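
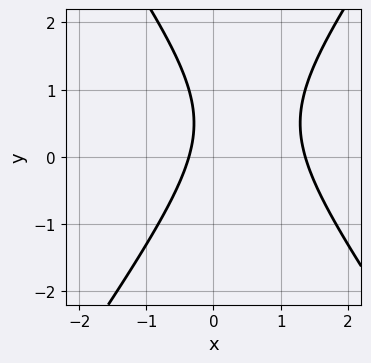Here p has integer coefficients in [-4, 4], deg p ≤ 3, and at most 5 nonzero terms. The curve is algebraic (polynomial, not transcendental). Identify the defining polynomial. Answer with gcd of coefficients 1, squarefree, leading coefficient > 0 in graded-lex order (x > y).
First, degree: no degree-1 curve has this shape, so deg p = 2.
Then, observable constraints: the curve avoids every integer y-axis point in the box.
Finally, together with the visible shape, these determine p as stated.

2*x^2 - y^2 - 2*x + y - 1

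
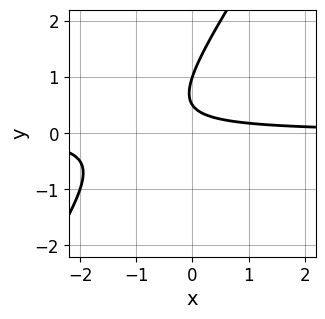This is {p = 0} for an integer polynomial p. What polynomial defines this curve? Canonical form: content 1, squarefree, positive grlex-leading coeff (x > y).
The degree is 2 — the shape is more complex than any degree-1 curve.
From the visible intercepts: it crosses the y-axis at the gridline y = 1; it misses every integer gridline on the x-axis.
Putting this together gives p.

3*x*y - 2*y^2 + 3*y - 1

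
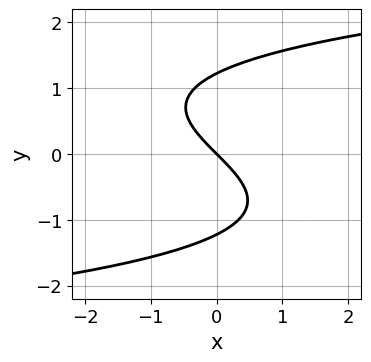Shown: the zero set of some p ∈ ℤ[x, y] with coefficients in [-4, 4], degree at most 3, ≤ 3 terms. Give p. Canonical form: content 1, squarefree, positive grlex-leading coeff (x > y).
(a) deg p = 3.
(b) Observable constraints: it meets the y-axis at y = 0 (among the integer gridlines); it meets the x-axis at x = 0 (among the integer gridlines).
(c) Together with the visible shape, these determine p as stated.

2*y^3 - 3*x - 3*y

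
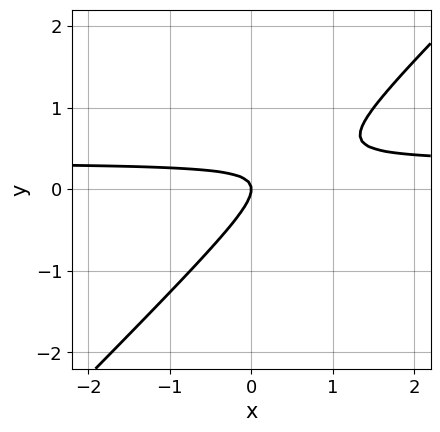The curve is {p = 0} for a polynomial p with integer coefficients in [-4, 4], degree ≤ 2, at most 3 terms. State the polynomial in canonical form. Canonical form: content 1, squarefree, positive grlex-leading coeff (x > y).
3*x*y - 3*y^2 - x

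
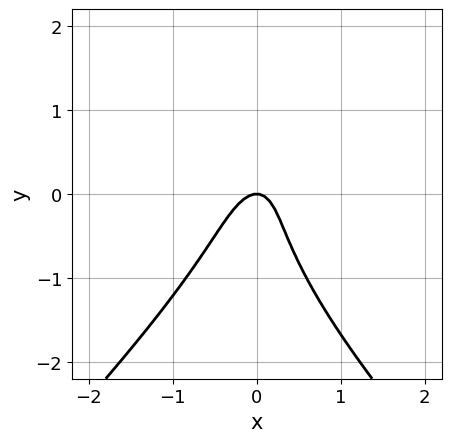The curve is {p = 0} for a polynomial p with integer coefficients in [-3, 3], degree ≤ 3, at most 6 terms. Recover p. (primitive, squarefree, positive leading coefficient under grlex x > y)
(a) Degree: a generic line meets the curve in up to 3 points, so deg p = 3.
(b) Reading off the gridlines: it crosses the x-axis at the gridline x = 0; it crosses the y-axis at the gridline y = 0.
(c) Putting this together gives p.

x^2*y - y^3 - 3*x^2 + x*y - y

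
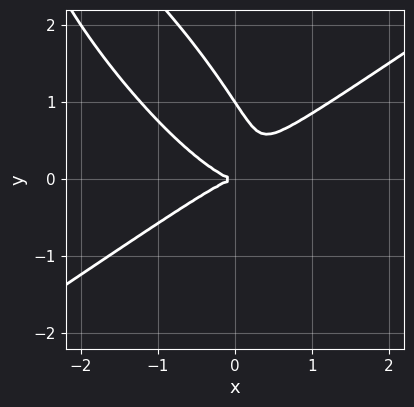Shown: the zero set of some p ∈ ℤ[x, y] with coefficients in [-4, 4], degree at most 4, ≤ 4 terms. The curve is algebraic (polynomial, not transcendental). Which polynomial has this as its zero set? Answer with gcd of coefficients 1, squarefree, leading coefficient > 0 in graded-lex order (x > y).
2*x^3 - 3*x*y^2 - 2*y^3 + 2*y^2

1. deg p = 3. A generic line meets the curve in up to 3 points.
2. Reading off the gridlines: the y-axis gridline crossings are at y ∈ {0, 1}; it meets the x-axis at x = 0 (among the integer gridlines).
3. Matching integer coefficients to the picture gives p.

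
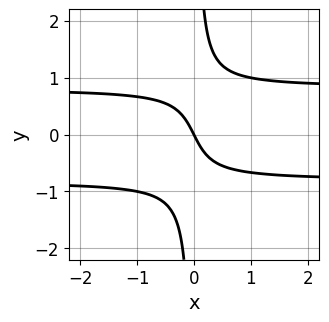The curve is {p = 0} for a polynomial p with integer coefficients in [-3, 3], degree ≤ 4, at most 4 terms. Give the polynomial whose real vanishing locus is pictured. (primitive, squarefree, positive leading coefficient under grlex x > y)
1. Degree: the shape is more complex than any degree-2 curve, so deg p = 3.
2. Reading off the gridlines: one x-axis crossing is at x = 0; it crosses the y-axis at the gridline y = 0.
3. Together with the visible shape, these determine p as stated.

3*x*y^2 - 2*x - y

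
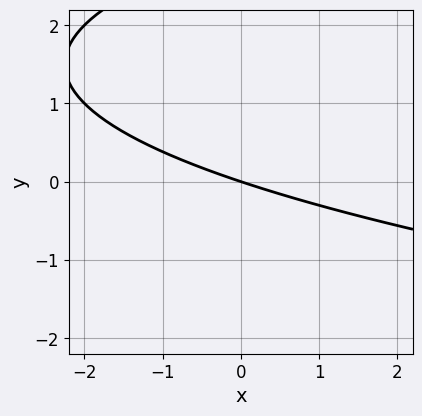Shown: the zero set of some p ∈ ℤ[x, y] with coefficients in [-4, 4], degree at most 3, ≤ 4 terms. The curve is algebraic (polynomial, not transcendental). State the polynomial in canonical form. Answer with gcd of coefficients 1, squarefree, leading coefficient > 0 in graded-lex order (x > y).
The degree is 2 — the shape is more complex than any degree-1 curve.
From the axis intercepts and sections: it crosses the y-axis at the gridline y = 0; it meets the x-axis at x = 0 (among the integer gridlines).
Fitting integer coefficients to these (and the overall shape) gives p.

y^2 - x - 3*y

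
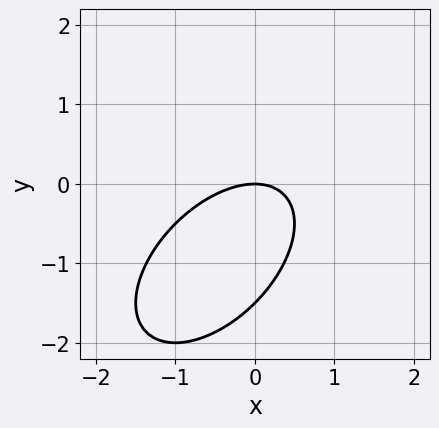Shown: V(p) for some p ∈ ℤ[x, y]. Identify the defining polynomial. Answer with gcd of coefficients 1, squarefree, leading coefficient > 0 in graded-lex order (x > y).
2*x^2 - 2*x*y + 2*y^2 + 3*y

1. Degree: a generic line meets the curve in up to 2 points, so deg p = 2.
2. Against the integer gridlines: it crosses the y-axis at the gridline y = 0; it crosses the x-axis at the gridline x = 0.
3. Putting this together gives p.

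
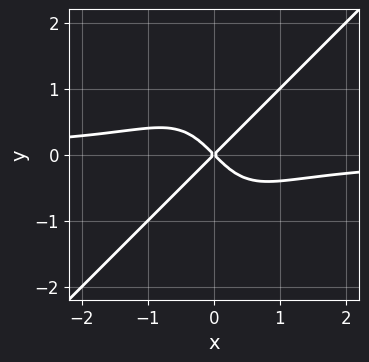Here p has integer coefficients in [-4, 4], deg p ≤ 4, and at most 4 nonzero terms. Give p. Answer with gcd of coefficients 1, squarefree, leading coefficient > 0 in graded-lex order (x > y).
3*x^3*y - 3*x^2*y^2 + 2*x^2 - 2*y^2

1. Degree: no degree-3 curve has this shape, so deg p = 4.
2. Checking where it meets the axes: it crosses the x-axis at the gridline x = 0; one y-axis crossing is at y = 0.
3. These observations pin down the coefficients.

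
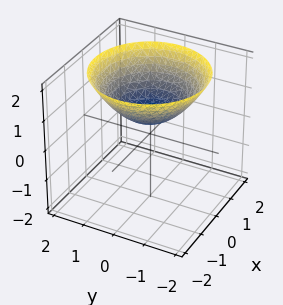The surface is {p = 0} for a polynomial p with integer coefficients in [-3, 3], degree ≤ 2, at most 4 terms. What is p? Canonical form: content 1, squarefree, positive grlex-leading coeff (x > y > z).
1. deg p = 2. The shape is more complex than any degree-1 surface.
2. By symmetry, the surface is invariant under rotation about z: p = q(x² + y², z).
3. Observable constraints: a circular section at z = 1 has radius exactly 1; no y-intercept at any integer in the box; it misses every integer gridline on the x-axis.
4. Matching integer coefficients to the picture gives p.

x^2 + y^2 - 2*z + 1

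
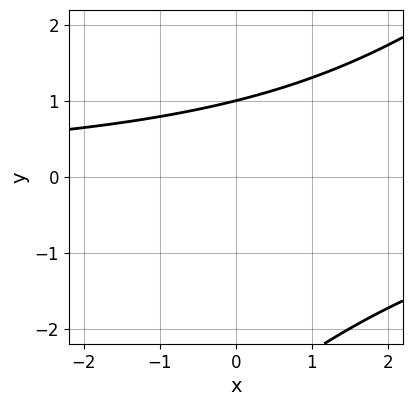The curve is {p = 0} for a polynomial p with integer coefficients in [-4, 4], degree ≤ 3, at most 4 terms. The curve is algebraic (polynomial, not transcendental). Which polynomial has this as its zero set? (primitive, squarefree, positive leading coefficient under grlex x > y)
First, deg p = 2. No degree-1 curve has this shape.
Next, observable constraints: one y-axis crossing is at y = 1; it misses every integer gridline on the x-axis.
Finally, solving for integer coefficients yields p as stated.

x*y - y^2 - 2*y + 3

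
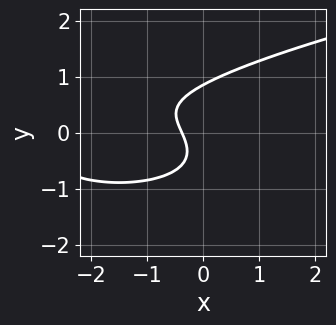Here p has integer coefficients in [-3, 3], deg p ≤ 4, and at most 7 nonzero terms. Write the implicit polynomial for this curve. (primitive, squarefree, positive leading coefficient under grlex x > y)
3*y^3 - x^2 - 3*x - y - 1

(a) deg p = 3.
(b) Solving for integer coefficients yields p as stated.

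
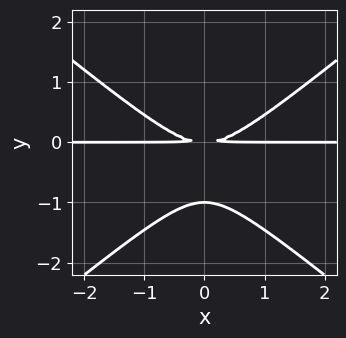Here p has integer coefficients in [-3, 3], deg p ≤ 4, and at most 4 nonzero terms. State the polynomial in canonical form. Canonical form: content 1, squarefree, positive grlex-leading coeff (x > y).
deg p = 3.
Symmetries: the x ↦ −x reflection is a symmetry, so x appears only in even powers.
From the visible intercepts: one y-axis crossing is at y = -1; every point of the x-axis in the box is on the curve.
Assembling these constraints gives the stated polynomial.

2*x^2*y - 3*y^3 - 3*y^2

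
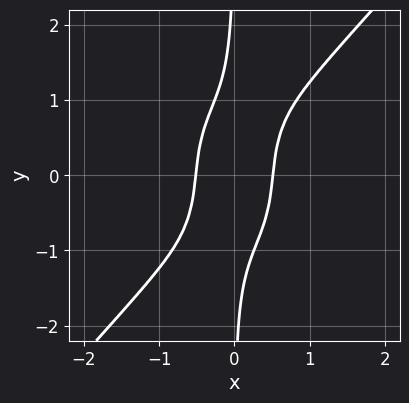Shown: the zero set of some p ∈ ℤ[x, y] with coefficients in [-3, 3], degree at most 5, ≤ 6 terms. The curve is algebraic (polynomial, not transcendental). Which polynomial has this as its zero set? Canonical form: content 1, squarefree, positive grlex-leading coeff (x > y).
(a) Degree: a generic line meets the curve in up to 4 points, so deg p = 4.
(b) Reading off the gridlines: it misses every integer gridline on the y-axis.
(c) Matching integer coefficients to the picture gives p.

3*x^4 - 2*x*y^3 + 3*x^2 - x*y - 1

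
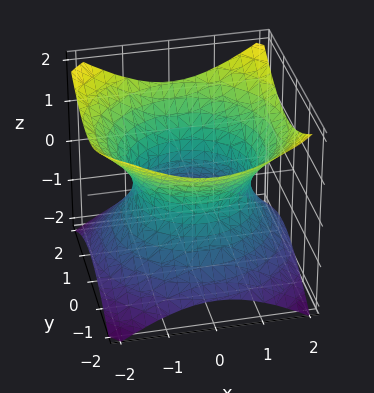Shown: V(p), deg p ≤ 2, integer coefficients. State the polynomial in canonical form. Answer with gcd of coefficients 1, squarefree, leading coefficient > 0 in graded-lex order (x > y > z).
2*x^2 + 2*y^2 - 3*z^2 - 3

1. The degree is 2 — one connected sheet with a waist; a quadric.
2. Symmetries: every cross-section ⟂ z is a circle, so x, y appear only via x² + y²; the z ↦ −z reflection is a symmetry, so z appears only in even powers.
3. Checking where it meets the axes: a circular section at z = 0 has radius between 1 and 2; the surface avoids every integer z-axis point in the box.
4. Matching integer coefficients to the picture gives p.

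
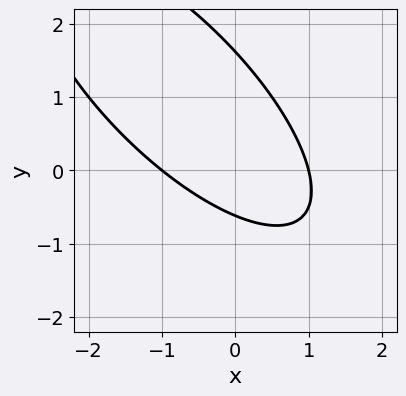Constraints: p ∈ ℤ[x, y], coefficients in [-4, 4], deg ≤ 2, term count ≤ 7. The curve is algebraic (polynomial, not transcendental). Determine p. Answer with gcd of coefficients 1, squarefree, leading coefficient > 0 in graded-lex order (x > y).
2*x^2 + 3*x*y + 2*y^2 - 2*y - 2

First, the degree is 2 — no degree-1 curve has this shape.
Then, from the axis intercepts and sections: the x-axis gridline crossings are at x ∈ {-1, 1}.
Finally, putting this together gives p.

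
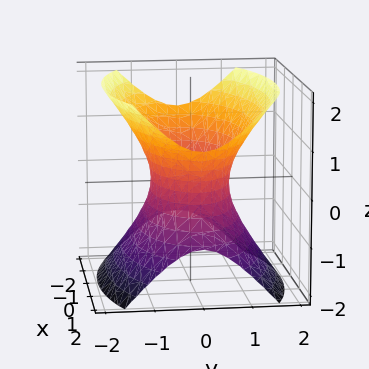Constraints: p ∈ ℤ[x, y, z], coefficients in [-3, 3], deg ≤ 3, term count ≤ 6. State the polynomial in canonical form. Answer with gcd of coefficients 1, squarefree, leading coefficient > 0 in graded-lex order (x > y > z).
x^2 + 3*y^2 - 2*z^2 - 2

First, the degree is 2 — one connected sheet with a waist; a quadric.
Next, symmetries: mirror symmetry y ↦ −y ⇒ only even powers of y; mirror symmetry z ↦ −z ⇒ only even powers of z; the x ↦ −x reflection is a symmetry, so x appears only in even powers.
Next, from the axis intercepts and sections: it misses every integer gridline on the z-axis.
Finally, putting this together gives p.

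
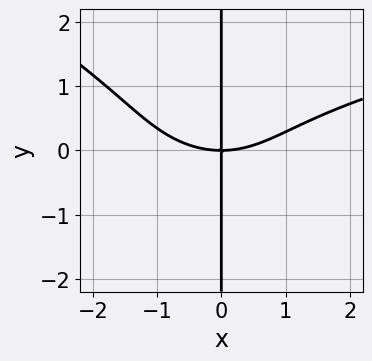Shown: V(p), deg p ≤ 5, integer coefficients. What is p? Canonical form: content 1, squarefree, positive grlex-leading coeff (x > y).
x^2*y^2 + 2*x*y^3 - x^3 + 3*x*y

(a) The degree is 4 — no degree-3 curve has this shape.
(b) Observable constraints: the visible y-axis segment lies entirely on the curve; it crosses the x-axis at the gridline x = 0.
(c) Fitting integer coefficients to these (and the overall shape) gives p.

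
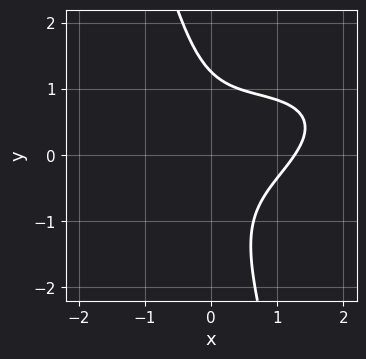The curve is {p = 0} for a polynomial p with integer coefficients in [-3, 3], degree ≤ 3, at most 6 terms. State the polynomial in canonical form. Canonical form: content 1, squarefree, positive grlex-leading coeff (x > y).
First, deg p = 3. The shape is more complex than any degree-2 curve.
Finally, matching integer coefficients to the picture gives p.

x^3 - 2*x^2*y + 3*x*y^2 + y^3 - 2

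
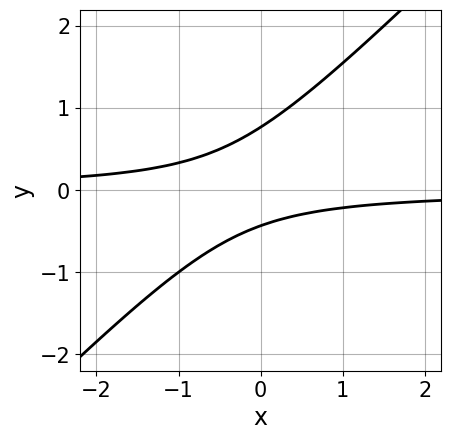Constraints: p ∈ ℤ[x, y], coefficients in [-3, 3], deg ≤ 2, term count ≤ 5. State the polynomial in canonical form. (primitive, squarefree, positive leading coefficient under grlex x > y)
3*x*y - 3*y^2 + y + 1

1. Degree: the shape is more complex than any degree-1 curve, so deg p = 2.
2. Observable constraints: it misses every integer gridline on the x-axis.
3. Matching integer coefficients to the picture gives p.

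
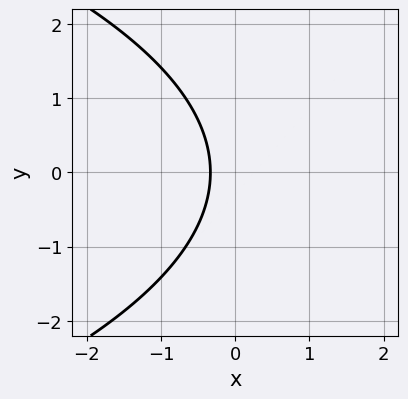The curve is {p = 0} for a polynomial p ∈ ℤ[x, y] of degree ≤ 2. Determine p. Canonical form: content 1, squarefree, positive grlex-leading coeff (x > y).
y^2 + 3*x + 1

First, deg p = 2. The shape is more complex than any degree-1 curve.
Next, symmetries: mirror symmetry y ↦ −y ⇒ only even powers of y.
Then, reading off the gridlines: the curve avoids every integer y-axis point in the box.
Finally, putting this together gives p.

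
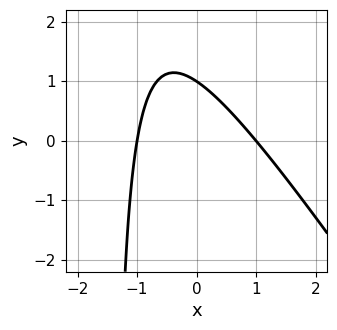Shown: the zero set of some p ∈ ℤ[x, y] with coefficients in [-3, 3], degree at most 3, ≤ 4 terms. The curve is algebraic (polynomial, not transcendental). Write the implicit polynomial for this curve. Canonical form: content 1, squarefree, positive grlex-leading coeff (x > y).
3*x^2 + 2*x*y + 3*y - 3

The degree is 2 — the shape is more complex than any degree-1 curve.
Observable constraints: the x-axis gridline crossings are at x ∈ {-1, 1}; it meets the y-axis at y = 1 (among the integer gridlines).
Matching integer coefficients to the picture gives p.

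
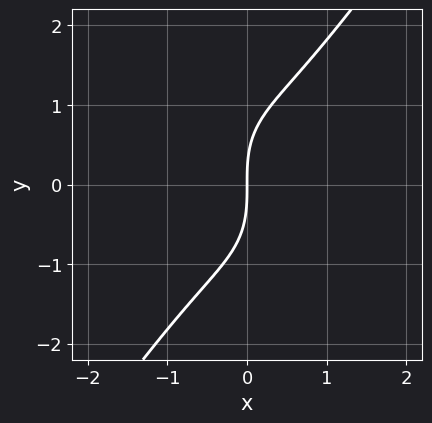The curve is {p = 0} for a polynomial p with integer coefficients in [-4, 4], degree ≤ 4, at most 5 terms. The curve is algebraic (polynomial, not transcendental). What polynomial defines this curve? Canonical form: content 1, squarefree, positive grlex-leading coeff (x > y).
3*x^3 - y^3 + 3*x

The degree is 3 — a generic line meets the curve in up to 3 points.
Reading off the gridlines: it meets the y-axis at y = 0 (among the integer gridlines); it meets the x-axis at x = 0 (among the integer gridlines).
Solving for integer coefficients yields p as stated.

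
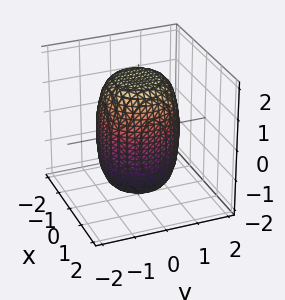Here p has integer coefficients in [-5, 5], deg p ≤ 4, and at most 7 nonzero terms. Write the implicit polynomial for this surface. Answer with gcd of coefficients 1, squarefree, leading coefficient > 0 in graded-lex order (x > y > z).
The degree is 4 — the shape is more complex than any degree-3 surface.
Symmetries: every cross-section ⟂ z is a circle, so x, y appear only via x² + y².
From the axis intercepts and sections: a circular section at z = -1 has radius between 1 and 2.
Solving for integer coefficients yields p as stated.

2*x^4 + 4*x^2*y^2 + 2*y^4 - x^2 - y^2 + z^2 - 3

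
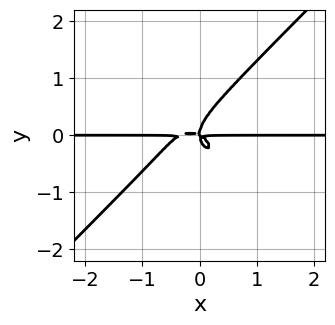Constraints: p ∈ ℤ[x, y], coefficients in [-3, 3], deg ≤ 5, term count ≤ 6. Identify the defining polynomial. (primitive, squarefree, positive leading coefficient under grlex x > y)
Degree: no degree-3 curve has this shape, so deg p = 4.
Observable constraints: the visible x-axis segment lies entirely on the curve.
These observations pin down the coefficients.

3*x^3*y - 3*y^4 + x^2*y + 2*x*y^2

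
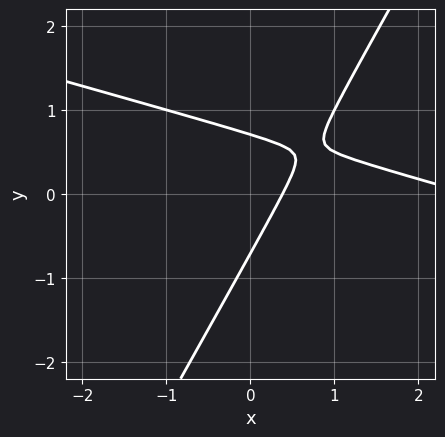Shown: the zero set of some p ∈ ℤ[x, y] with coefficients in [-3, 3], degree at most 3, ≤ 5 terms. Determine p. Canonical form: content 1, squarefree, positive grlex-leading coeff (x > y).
x^2 + 3*x*y - 2*y^2 - 3*x + 1

1. The degree is 2 — a generic line meets the curve in up to 2 points.
2. The integer polynomial consistent with all of this is the stated p.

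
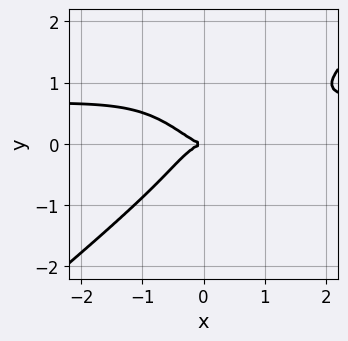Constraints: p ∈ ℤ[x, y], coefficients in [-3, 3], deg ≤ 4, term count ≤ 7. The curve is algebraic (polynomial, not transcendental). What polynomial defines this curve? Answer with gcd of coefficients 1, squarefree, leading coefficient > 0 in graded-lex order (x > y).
(a) deg p = 4. No degree-3 curve has this shape.
(b) From the visible intercepts: it crosses the x-axis at the gridline x = 0; it crosses the y-axis at the gridline y = 0.
(c) Solving for integer coefficients yields p as stated.

3*x^3*y - 2*x*y^3 - 3*y^4 - 2*x^3 - 2*y^2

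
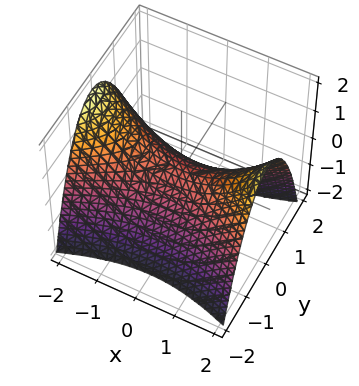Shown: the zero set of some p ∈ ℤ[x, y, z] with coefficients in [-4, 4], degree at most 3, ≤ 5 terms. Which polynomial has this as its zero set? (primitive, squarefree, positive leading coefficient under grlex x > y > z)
x^2 - 3*y^2 - 3*z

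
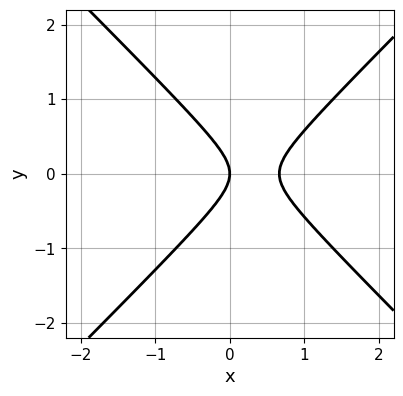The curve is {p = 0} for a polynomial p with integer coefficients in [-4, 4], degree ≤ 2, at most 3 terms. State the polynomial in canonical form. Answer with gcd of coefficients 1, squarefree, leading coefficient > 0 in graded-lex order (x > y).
1. deg p = 2. The shape is more complex than any degree-1 curve.
2. Symmetries: the y ↦ −y reflection is a symmetry, so y appears only in even powers.
3. Observable constraints: it meets the x-axis at x = 0 (among the integer gridlines); it crosses the y-axis at the gridline y = 0.
4. Matching integer coefficients to the picture gives p.

3*x^2 - 3*y^2 - 2*x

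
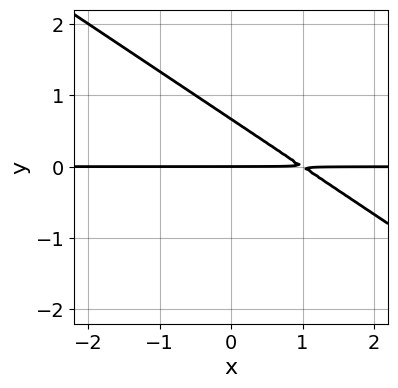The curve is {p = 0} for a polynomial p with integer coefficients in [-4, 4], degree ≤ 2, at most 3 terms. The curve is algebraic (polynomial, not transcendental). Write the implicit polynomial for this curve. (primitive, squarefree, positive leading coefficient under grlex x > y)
Degree: the shape is more complex than any degree-1 curve, so deg p = 2.
Against the integer gridlines: the visible x-axis segment lies entirely on the curve; one y-axis crossing is at y = 0.
Together with the visible shape, these determine p as stated.

2*x*y + 3*y^2 - 2*y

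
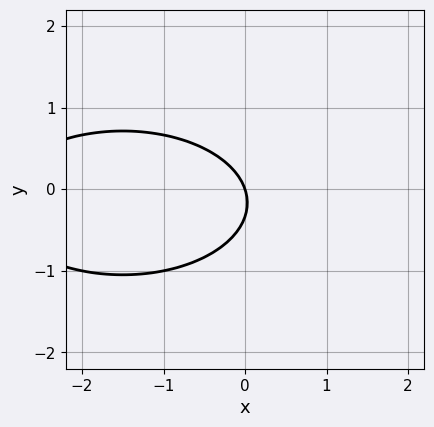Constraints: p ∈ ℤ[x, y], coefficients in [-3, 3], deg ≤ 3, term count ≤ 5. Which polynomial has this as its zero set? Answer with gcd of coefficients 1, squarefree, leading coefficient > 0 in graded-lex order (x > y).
x^2 + 3*y^2 + 3*x + y

1. The degree is 2 — the shape is more complex than any degree-1 curve.
2. From the visible intercepts: it crosses the x-axis at the gridline x = 0; one y-axis crossing is at y = 0.
3. Assembling these constraints gives the stated polynomial.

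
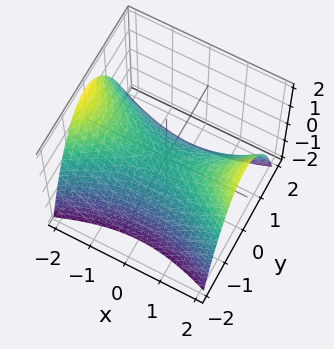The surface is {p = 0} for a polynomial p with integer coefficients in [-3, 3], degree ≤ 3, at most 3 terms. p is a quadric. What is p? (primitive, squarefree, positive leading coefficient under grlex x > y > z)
x^2 - 3*y^2 - 3*z

(a) The degree is 2 — a hyperbolic paraboloid; a quadric.
(b) Symmetries: mirror symmetry x ↦ −x ⇒ only even powers of x; it's symmetric under y → −y, forcing even powers of y.
(c) Checking where it meets the axes: one z-axis crossing is at z = 0; one x-axis crossing is at x = 0.
(d) The integer polynomial consistent with all of this is the stated p.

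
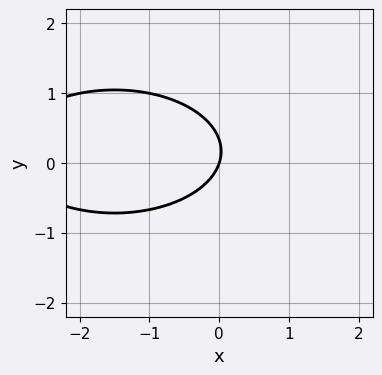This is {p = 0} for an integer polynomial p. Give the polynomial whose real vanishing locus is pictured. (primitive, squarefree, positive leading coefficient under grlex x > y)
x^2 + 3*y^2 + 3*x - y

1. deg p = 2.
2. From the visible intercepts: it meets the y-axis at y = 0 (among the integer gridlines); it crosses the x-axis at the gridline x = 0.
3. Together with the visible shape, these determine p as stated.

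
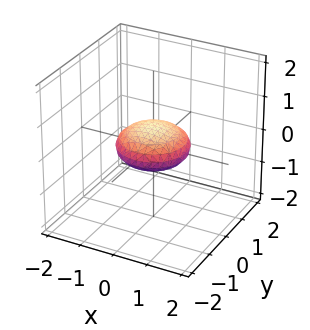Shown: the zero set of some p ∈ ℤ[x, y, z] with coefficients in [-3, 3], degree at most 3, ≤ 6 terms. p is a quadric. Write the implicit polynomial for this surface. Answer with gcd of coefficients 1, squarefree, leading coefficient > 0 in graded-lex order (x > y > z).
(a) The degree is 2 — a closed, bounded, convex surface; a quadric.
(b) Symmetries: rotational symmetry about the z-axis ⇒ p depends on x, y only through x² + y²; the z ↦ −z reflection is a symmetry, so z appears only in even powers.
(c) Against the integer gridlines: among the integer gridlines, it crosses the y-axis at y ∈ {-1, 1}; a circular section at z = 0 has radius exactly 1.
(d) Assembling these constraints gives the stated polynomial.

x^2 + y^2 + 3*z^2 - 1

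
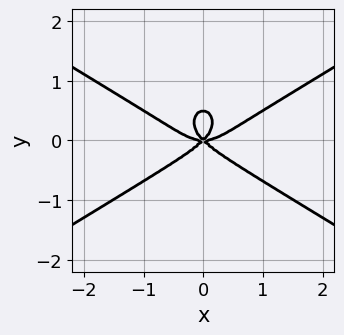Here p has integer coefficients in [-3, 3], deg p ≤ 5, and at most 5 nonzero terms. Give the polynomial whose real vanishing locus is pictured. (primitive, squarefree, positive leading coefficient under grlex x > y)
x^4 - 2*x^2*y^2 - 2*y^4 - x^2*y + y^3

1. deg p = 4. A generic line meets the curve in up to 4 points.
2. Symmetries: the x ↦ −x reflection is a symmetry, so x appears only in even powers.
3. Observable constraints: it crosses the y-axis at the gridline y = 0; one x-axis crossing is at x = 0.
4. Matching integer coefficients to the picture gives p.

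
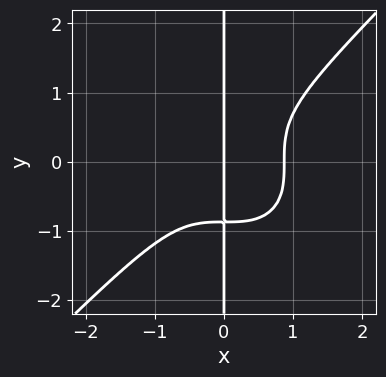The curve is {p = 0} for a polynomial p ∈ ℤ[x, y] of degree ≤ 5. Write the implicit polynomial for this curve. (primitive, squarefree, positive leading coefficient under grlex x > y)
3*x^4 - 3*x*y^3 - 2*x

First, the degree is 4 — the shape is more complex than any degree-3 curve.
Next, against the integer gridlines: it crosses the x-axis at the gridline x = 0; every point of the y-axis in the box is on the curve.
Finally, putting this together gives p.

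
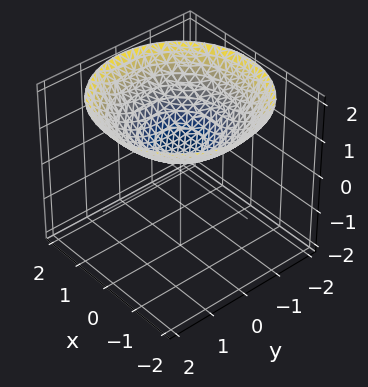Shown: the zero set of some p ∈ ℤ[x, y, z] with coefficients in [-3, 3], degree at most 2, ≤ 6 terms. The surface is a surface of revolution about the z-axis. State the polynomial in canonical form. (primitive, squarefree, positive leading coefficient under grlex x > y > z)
x^2 + y^2 - 3*z + 2

First, the degree is 2 — a generic line meets the surface in up to 2 points.
Next, symmetries: rotational symmetry about the z-axis ⇒ p depends on x, y only through x² + y².
Next, from the axis intercepts and sections: no x-intercept at any integer in the box; the surface avoids every integer y-axis point in the box; a circular section at z = 1 has radius exactly 1.
Finally, matching integer coefficients to the picture gives p.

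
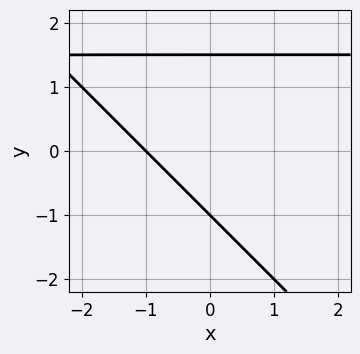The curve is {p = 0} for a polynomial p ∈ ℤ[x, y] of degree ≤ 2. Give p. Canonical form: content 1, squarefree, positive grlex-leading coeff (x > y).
(a) deg p = 2.
(b) Observable constraints: one y-axis crossing is at y = -1; one x-axis crossing is at x = -1.
(c) Solving for integer coefficients yields p as stated.

2*x*y + 2*y^2 - 3*x - y - 3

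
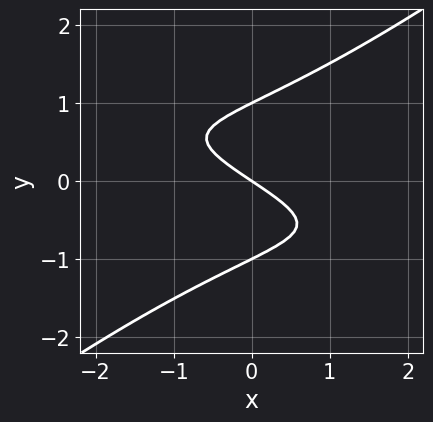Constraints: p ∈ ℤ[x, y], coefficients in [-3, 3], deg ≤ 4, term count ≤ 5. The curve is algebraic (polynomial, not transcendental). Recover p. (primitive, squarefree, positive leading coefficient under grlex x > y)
x^2*y + x*y^2 - 3*y^3 + 2*x + 3*y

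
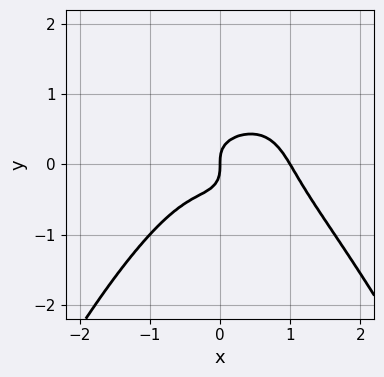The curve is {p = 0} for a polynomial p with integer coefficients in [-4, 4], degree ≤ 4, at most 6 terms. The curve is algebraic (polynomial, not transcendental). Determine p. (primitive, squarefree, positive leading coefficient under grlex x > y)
3*x^4 - 2*x^3 + 3*x^2*y + 3*y^3 - x

(a) Degree: no degree-3 curve has this shape, so deg p = 4.
(b) Reading off the gridlines: among the integer gridlines, it crosses the x-axis at x ∈ {0, 1}; it crosses the y-axis at the gridline y = 0.
(c) Putting this together gives p.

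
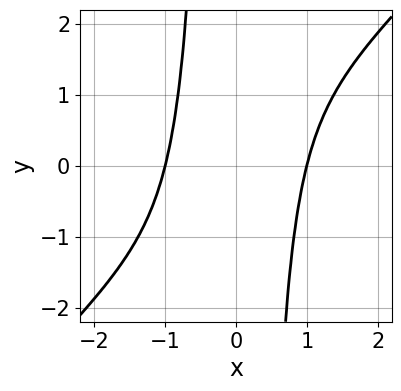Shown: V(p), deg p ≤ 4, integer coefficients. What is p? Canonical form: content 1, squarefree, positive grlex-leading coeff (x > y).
x^4 - x^3*y - 1

First, the degree is 4 — no degree-3 curve has this shape.
Then, from the axis intercepts and sections: the curve avoids every integer y-axis point in the box; among the integer gridlines, it crosses the x-axis at x ∈ {-1, 1}.
Finally, matching integer coefficients to the picture gives p.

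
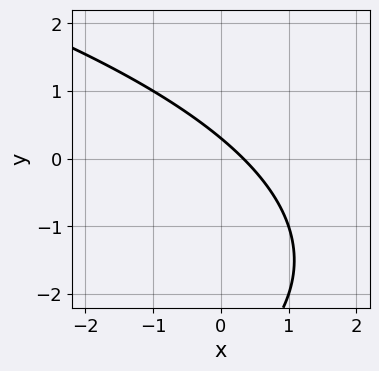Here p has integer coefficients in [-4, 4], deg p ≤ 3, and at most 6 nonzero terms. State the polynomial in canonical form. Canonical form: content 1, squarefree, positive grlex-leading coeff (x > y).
y^2 + 3*x + 3*y - 1

First, the degree is 2 — a generic line meets the curve in up to 2 points.
Finally, solving for integer coefficients yields p as stated.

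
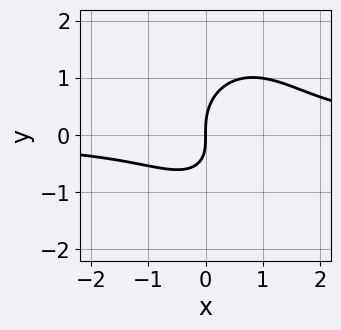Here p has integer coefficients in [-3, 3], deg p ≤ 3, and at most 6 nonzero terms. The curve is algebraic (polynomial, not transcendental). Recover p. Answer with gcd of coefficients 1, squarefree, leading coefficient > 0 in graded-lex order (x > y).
First, the degree is 3 — no degree-2 curve has this shape.
Then, checking where it meets the axes: one x-axis crossing is at x = 0; one y-axis crossing is at y = 0.
Finally, solving for integer coefficients yields p as stated.

3*x^2*y + 2*y^3 - 2*x*y - 3*x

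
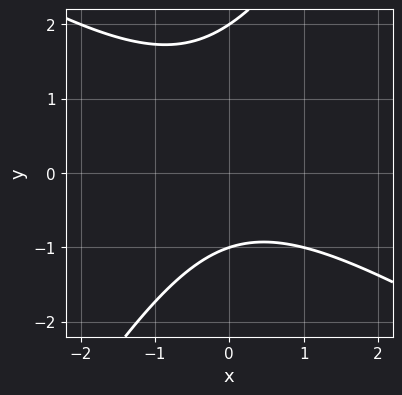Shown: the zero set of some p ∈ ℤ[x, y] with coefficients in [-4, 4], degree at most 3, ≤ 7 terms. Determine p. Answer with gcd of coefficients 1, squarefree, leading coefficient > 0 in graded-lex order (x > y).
Degree: no degree-1 curve has this shape, so deg p = 2.
From the axis intercepts and sections: the curve avoids every integer x-axis point in the box; among the integer gridlines, it crosses the y-axis at y ∈ {-1, 2}.
Fitting integer coefficients to these (and the overall shape) gives p.

x^2 + x*y - y^2 + y + 2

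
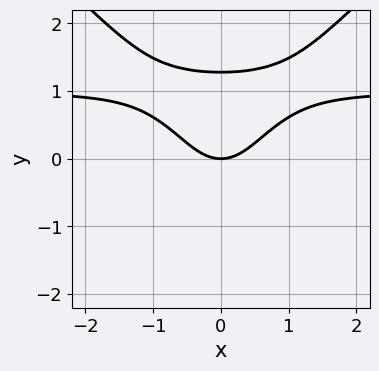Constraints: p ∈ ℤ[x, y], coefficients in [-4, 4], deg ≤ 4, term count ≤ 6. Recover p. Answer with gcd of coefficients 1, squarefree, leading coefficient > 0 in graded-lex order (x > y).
3*x^2*y^2 - 3*y^4 + 2*y^3 - 3*x^2 + 3*y

(a) deg p = 4.
(b) Symmetries: the x ↦ −x reflection is a symmetry, so x appears only in even powers.
(c) Observable constraints: it crosses the x-axis at the gridline x = 0; one y-axis crossing is at y = 0.
(d) Fitting integer coefficients to these (and the overall shape) gives p.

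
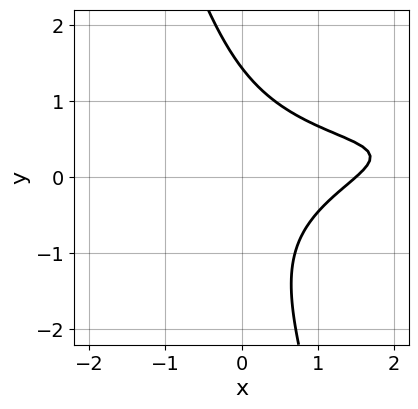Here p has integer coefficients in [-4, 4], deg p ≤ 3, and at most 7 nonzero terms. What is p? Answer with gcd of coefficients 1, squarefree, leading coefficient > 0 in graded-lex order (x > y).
x^2*y - 3*x*y^2 - y^3 - 2*x + 3

deg p = 3. A generic line meets the curve in up to 3 points.
Putting this together gives p.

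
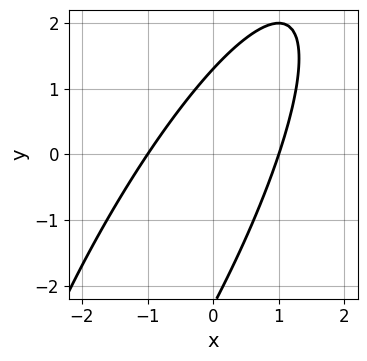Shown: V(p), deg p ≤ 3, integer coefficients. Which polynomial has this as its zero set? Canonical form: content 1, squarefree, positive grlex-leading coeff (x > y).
3*x^2 - 3*x*y + y^2 + y - 3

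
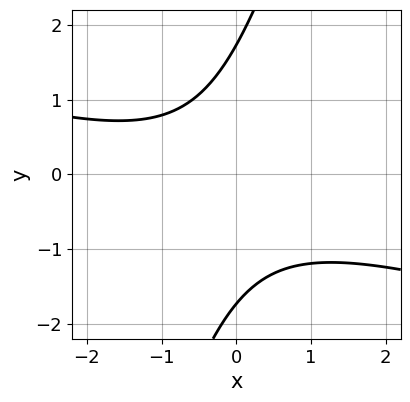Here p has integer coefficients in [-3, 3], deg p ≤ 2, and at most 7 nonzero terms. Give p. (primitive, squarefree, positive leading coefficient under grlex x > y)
(a) deg p = 2. A generic line meets the curve in up to 2 points.
(b) Observable constraints: no x-intercept at any integer in the box.
(c) Assembling these constraints gives the stated polynomial.

x^2 + 3*x*y - y^2 + x + 3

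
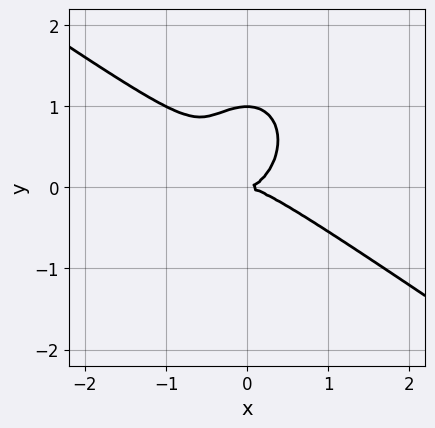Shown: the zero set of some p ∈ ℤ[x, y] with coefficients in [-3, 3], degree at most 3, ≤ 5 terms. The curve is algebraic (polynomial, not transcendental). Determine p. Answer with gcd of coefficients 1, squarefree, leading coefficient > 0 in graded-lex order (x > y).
x^3 + x^2*y + y^3 - y^2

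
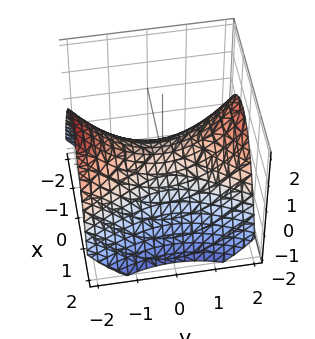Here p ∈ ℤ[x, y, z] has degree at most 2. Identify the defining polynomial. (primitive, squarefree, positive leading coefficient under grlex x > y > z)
2*x^2 - y^2 + 3*z

First, the degree is 2 — a saddle surface; a quadric.
Then, symmetries: it's symmetric under y → −y, forcing even powers of y; mirror symmetry x ↦ −x ⇒ only even powers of x.
Next, reading off the gridlines: it meets the x-axis at x = 0 (among the integer gridlines); it crosses the z-axis at the gridline z = 0; it crosses the y-axis at the gridline y = 0.
Finally, matching integer coefficients to the picture gives p.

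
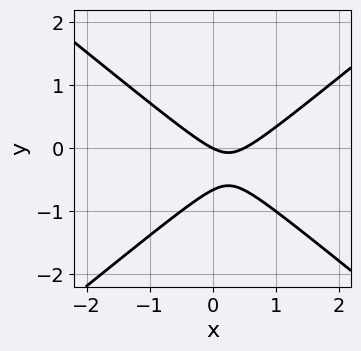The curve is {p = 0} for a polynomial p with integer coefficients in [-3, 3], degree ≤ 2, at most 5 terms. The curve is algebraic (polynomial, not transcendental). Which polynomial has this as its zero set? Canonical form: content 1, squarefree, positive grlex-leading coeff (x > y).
1. deg p = 2. A generic line meets the curve in up to 2 points.
2. From the visible intercepts: one x-axis crossing is at x = 0; one y-axis crossing is at y = 0.
3. Solving for integer coefficients yields p as stated.

2*x^2 - 3*y^2 - x - 2*y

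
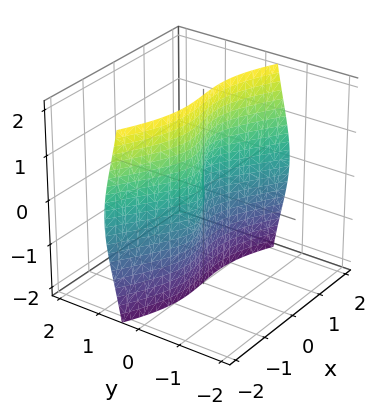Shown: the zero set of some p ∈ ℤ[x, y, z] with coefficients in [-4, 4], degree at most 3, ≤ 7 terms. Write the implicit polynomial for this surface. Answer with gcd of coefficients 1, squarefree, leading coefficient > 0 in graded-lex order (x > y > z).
1. deg p = 3. The shape is more complex than any degree-2 surface.
2. Checking where it meets the axes: the x-axis gridline crossings are at x ∈ {-1, 0, 1}; one y-axis crossing is at y = 0.
3. Matching integer coefficients to the picture gives p. Check: (0, 0, -2) on the z-axis lies on the surface, and p(0, 0, -2) = 0. ✓

x^3 + 2*x^2*y + 2*y*z^2 - x + y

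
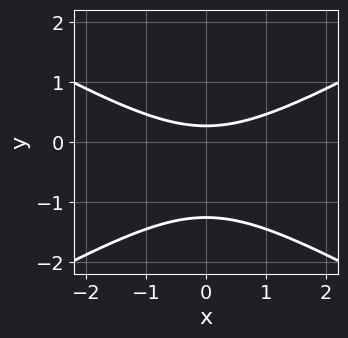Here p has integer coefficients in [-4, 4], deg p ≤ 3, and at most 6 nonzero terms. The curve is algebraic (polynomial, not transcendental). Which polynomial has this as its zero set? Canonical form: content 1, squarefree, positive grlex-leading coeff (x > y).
x^2 - 3*y^2 - 3*y + 1

(a) deg p = 2. A generic line meets the curve in up to 2 points.
(b) Symmetries: it's symmetric under x → −x, forcing even powers of x.
(c) From the visible intercepts: no x-intercept at any integer in the box.
(d) Fitting integer coefficients to these (and the overall shape) gives p.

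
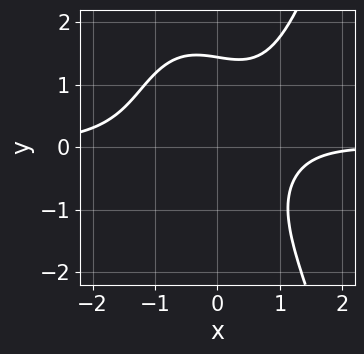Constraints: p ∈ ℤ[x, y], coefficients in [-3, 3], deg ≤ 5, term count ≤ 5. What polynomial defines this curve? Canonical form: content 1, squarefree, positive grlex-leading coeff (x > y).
2*x^3*y - y^3 - x + 3

(a) The degree is 4 — no degree-3 curve has this shape.
(b) From the visible intercepts: the curve avoids every integer x-axis point in the box.
(c) Together with the visible shape, these determine p as stated.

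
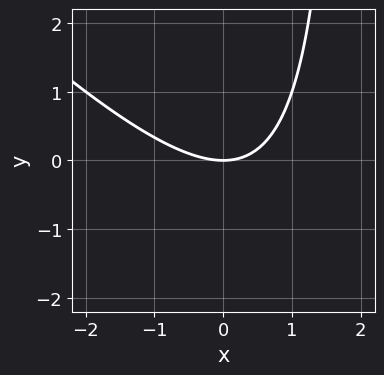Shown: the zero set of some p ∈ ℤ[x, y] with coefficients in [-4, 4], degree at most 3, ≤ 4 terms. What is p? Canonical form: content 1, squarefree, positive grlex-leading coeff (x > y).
x^2 + x*y - 2*y

(a) deg p = 2. The shape is more complex than any degree-1 curve.
(b) From the visible intercepts: it meets the x-axis at x = 0 (among the integer gridlines); it meets the y-axis at y = 0 (among the integer gridlines).
(c) Assembling these constraints gives the stated polynomial.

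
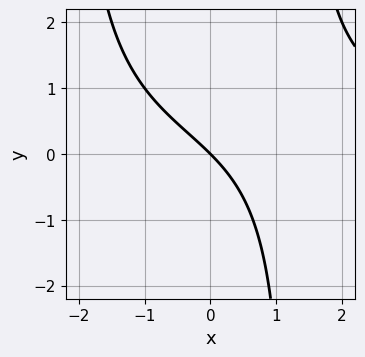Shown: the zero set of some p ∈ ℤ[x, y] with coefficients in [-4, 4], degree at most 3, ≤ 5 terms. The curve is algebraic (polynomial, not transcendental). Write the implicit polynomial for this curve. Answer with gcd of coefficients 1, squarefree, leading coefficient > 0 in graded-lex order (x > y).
x^2*y + x*y - 3*x - 3*y

First, degree: no degree-2 curve has this shape, so deg p = 3.
Then, checking where it meets the axes: one x-axis crossing is at x = 0; it meets the y-axis at y = 0 (among the integer gridlines).
Finally, fitting integer coefficients to these (and the overall shape) gives p.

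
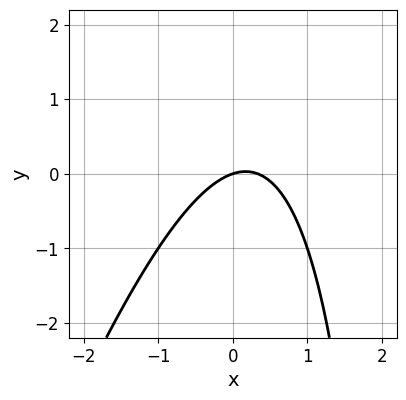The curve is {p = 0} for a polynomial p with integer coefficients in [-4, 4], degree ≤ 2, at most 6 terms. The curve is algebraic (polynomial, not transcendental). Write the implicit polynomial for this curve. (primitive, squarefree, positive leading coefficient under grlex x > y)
3*x^2 - x*y - x + 3*y

(a) The degree is 2 — a generic line meets the curve in up to 2 points.
(b) From the axis intercepts and sections: one x-axis crossing is at x = 0; it meets the y-axis at y = 0 (among the integer gridlines).
(c) Fitting integer coefficients to these (and the overall shape) gives p.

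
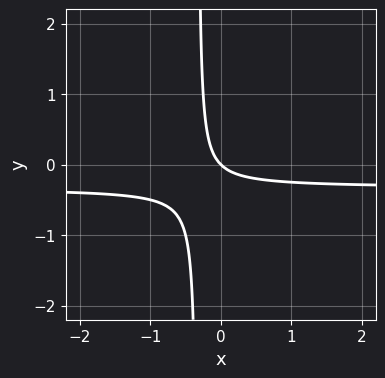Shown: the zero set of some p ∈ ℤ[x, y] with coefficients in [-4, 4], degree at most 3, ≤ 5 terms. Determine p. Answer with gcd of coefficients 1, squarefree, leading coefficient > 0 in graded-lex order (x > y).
First, deg p = 2. No degree-1 curve has this shape.
Next, from the visible intercepts: one x-axis crossing is at x = 0; one y-axis crossing is at y = 0.
Finally, putting this together gives p.

3*x*y + x + y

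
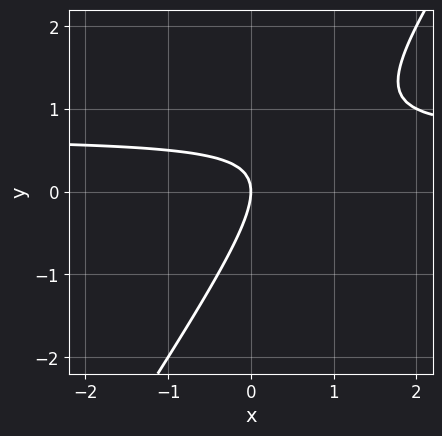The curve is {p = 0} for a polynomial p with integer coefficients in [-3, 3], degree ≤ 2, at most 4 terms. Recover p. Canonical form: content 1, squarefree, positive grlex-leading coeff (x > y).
The degree is 2 — a generic line meets the curve in up to 2 points.
Observable constraints: it meets the x-axis at x = 0 (among the integer gridlines); it crosses the y-axis at the gridline y = 0.
The integer polynomial consistent with all of this is the stated p.

3*x*y - 2*y^2 - 2*x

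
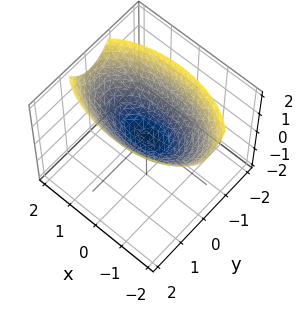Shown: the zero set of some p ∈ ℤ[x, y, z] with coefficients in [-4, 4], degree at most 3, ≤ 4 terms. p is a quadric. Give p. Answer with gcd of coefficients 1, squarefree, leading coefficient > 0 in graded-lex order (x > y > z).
1. deg p = 2. A paraboloid; a quadric.
2. Symmetries: the x ↦ −x reflection is a symmetry, so x appears only in even powers; the y ↦ −y reflection is a symmetry, so y appears only in even powers.
3. Checking where it meets the axes: it crosses the y-axis at the gridline y = 0; it meets the z-axis at z = 0 (among the integer gridlines).
4. Together with the visible shape, these determine p as stated.

x^2 + 3*y^2 - 3*z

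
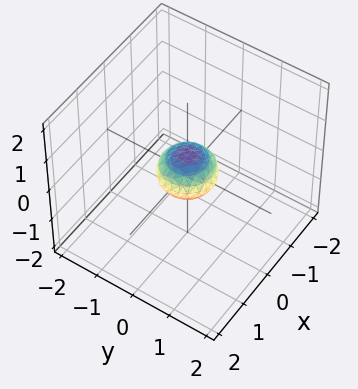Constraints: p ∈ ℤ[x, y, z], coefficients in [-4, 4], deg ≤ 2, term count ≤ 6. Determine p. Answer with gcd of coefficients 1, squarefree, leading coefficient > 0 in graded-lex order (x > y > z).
2*x^2 + 2*y^2 + 3*z^2 - 1

(a) deg p = 2. The shape is more complex than any degree-1 surface.
(b) Symmetries: the z-axis is an axis of rotation, so x and y enter only as x² + y².
(c) Observable constraints: a circular section at z = 0 has radius between 0 and 1.
(d) Together with the visible shape, these determine p as stated.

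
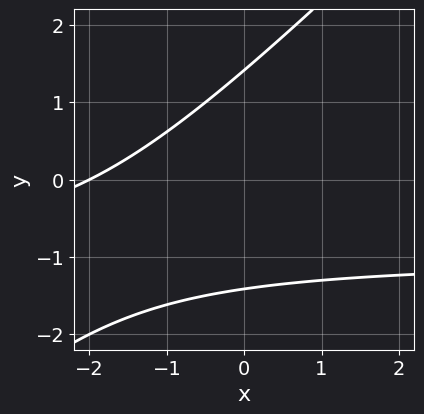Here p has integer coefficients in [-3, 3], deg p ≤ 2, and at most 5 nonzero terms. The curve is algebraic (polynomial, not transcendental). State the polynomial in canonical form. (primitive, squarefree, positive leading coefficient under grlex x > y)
x*y - y^2 + x + 2

(a) deg p = 2. A generic line meets the curve in up to 2 points.
(b) Reading off the gridlines: it meets the x-axis at x = -2 (among the integer gridlines).
(c) Putting this together gives p.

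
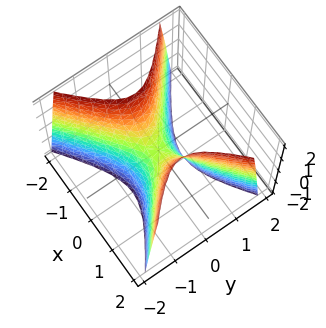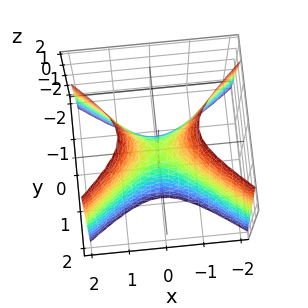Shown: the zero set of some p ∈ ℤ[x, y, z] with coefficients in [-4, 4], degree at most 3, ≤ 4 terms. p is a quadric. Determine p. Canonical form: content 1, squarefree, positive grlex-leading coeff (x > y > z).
2*x^2 - 3*y^2 - z

1. The degree is 2 — a saddle surface; a quadric.
2. Symmetries: the x ↦ −x reflection is a symmetry, so x appears only in even powers; it's symmetric under y → −y, forcing even powers of y.
3. Against the integer gridlines: it meets the z-axis at z = 0 (among the integer gridlines); one y-axis crossing is at y = 0.
4. Assembling these constraints gives the stated polynomial.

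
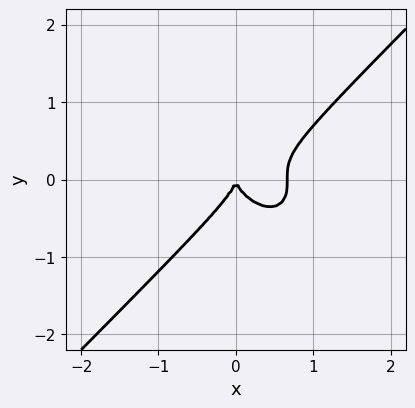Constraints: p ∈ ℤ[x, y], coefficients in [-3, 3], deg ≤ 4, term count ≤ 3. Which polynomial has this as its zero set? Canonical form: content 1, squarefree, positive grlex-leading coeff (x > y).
The degree is 3 — no degree-2 curve has this shape.
Checking where it meets the axes: one y-axis crossing is at y = 0; it crosses the x-axis at the gridline x = 0.
Together with the visible shape, these determine p as stated.

3*x^3 - 3*y^3 - 2*x^2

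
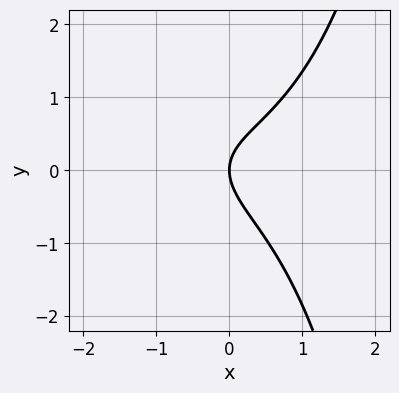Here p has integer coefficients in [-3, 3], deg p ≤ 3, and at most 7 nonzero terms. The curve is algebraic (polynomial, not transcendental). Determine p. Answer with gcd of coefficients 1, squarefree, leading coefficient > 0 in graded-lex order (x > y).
Degree: no degree-2 curve has this shape, so deg p = 3.
Checking where it meets the axes: one x-axis crossing is at x = 0; one y-axis crossing is at y = 0.
Assembling these constraints gives the stated polynomial.

2*x^3 + x*y^2 - x*y - 3*y^2 + 3*x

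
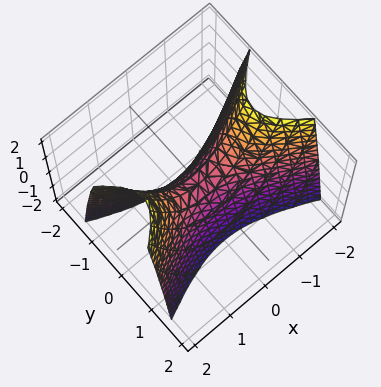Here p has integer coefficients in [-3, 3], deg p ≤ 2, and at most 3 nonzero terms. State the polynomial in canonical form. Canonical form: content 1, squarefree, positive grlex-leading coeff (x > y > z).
First, the degree is 2 — a hyperbolic paraboloid; a quadric.
Next, symmetries: the y ↦ −y reflection is a symmetry, so y appears only in even powers; it's symmetric under x → −x, forcing even powers of x.
Then, observable constraints: it crosses the x-axis at the gridline x = 0; it meets the y-axis at y = 0 (among the integer gridlines).
Finally, these observations pin down the coefficients.

x^2 - 3*y^2 - z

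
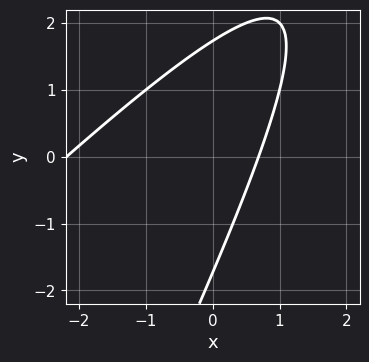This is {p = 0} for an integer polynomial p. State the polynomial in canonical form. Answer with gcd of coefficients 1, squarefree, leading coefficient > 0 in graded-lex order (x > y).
1. deg p = 2. No degree-1 curve has this shape.
2. Solving for integer coefficients yields p as stated.

2*x^2 - 3*x*y + y^2 + 3*x - 3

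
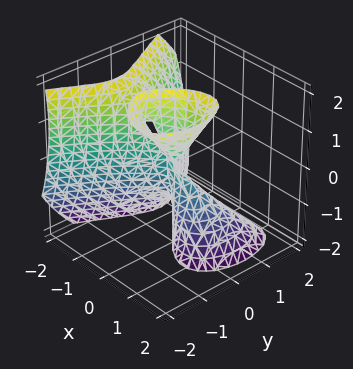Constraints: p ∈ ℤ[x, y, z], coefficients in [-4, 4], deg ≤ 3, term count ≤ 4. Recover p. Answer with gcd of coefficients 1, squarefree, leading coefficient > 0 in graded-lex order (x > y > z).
First, degree: a generic line meets the surface in up to 3 points, so deg p = 3.
Then, checking where it meets the axes: it meets the x-axis at x = 0 (among the integer gridlines); it meets the y-axis at y = 0 (among the integer gridlines); every point of the z-axis in the box is on the surface.
Finally, together with the visible shape, these determine p as stated.

2*x^3 - x*z^2 + 3*y^2 + 2*y*z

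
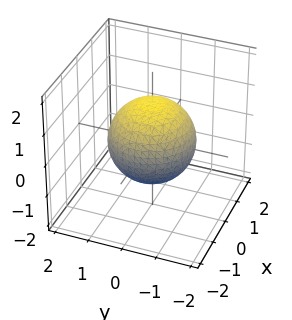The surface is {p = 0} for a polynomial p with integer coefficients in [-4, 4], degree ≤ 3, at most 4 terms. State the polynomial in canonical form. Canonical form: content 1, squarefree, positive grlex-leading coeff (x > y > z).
2*x^2 + 2*y^2 + 2*z^2 - 3

First, deg p = 2. Bounded and convex; a quadric.
Then, symmetries: the surface is invariant under rotation about z: p = q(x² + y², z); the z ↦ −z reflection is a symmetry, so z appears only in even powers.
Then, observable constraints: a circular section at z = -1 has radius between 0 and 1.
Finally, fitting integer coefficients to these (and the overall shape) gives p.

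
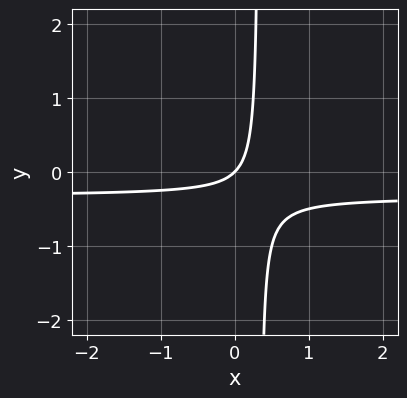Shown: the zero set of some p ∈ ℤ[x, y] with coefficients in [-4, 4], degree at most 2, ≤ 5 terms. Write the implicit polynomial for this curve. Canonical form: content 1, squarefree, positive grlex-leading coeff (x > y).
3*x*y + x - y

The degree is 2 — the shape is more complex than any degree-1 curve.
Checking where it meets the axes: one y-axis crossing is at y = 0; it crosses the x-axis at the gridline x = 0.
Matching integer coefficients to the picture gives p.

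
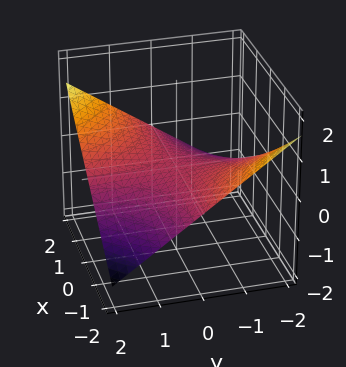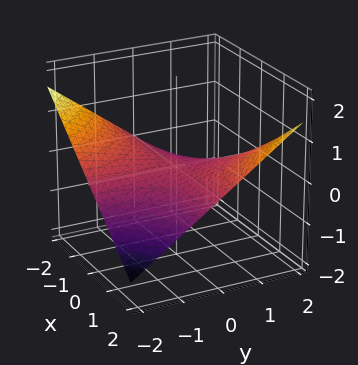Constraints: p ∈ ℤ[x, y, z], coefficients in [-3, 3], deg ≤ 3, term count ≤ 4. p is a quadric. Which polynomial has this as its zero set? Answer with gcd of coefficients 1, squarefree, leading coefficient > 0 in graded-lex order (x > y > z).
x*y - 3*z

(a) deg p = 2. A saddle surface; a quadric.
(b) Against the integer gridlines: the visible x-axis segment lies entirely on the surface; one z-axis crossing is at z = 0; every point of the y-axis in the box is on the surface.
(c) Together with the visible shape, these determine p as stated.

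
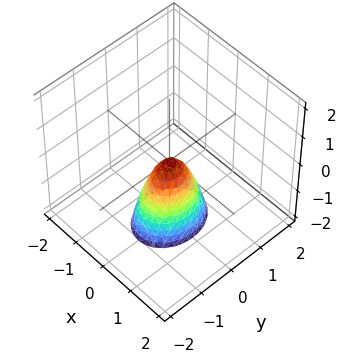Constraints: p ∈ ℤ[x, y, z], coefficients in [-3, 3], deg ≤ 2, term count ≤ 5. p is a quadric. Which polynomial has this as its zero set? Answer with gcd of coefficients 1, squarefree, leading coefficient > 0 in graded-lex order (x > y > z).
3*x^2 + 2*y^2 + z

The degree is 2 — a paraboloid; a quadric.
Symmetries: mirror symmetry y ↦ −y ⇒ only even powers of y; the x ↦ −x reflection is a symmetry, so x appears only in even powers.
Reading off the gridlines: it crosses the y-axis at the gridline y = 0; it meets the z-axis at z = 0 (among the integer gridlines); it meets the x-axis at x = 0 (among the integer gridlines).
Matching integer coefficients to the picture gives p.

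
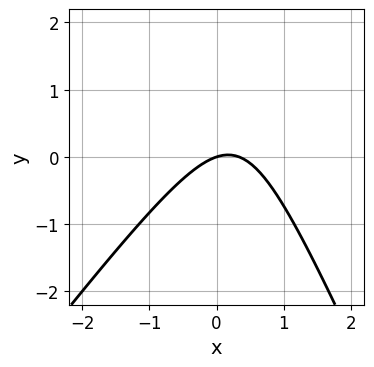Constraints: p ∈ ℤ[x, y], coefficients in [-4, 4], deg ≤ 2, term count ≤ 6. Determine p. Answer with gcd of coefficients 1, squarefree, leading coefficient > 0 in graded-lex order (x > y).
First, the degree is 2 — no degree-1 curve has this shape.
Next, reading off the gridlines: it meets the y-axis at y = 0 (among the integer gridlines); one x-axis crossing is at x = 0.
Finally, putting this together gives p.

3*x^2 - x*y - y^2 - x + 3*y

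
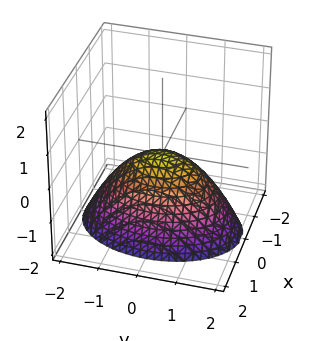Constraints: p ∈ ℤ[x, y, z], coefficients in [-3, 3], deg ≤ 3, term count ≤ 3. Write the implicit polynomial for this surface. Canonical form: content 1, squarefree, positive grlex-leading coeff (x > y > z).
1. deg p = 2. A single bowl opening along one axis; a quadric.
2. Symmetries: the x ↦ −x reflection is a symmetry, so x appears only in even powers; the y ↦ −y reflection is a symmetry, so y appears only in even powers.
3. Observable constraints: it crosses the x-axis at the gridline x = 0; one y-axis crossing is at y = 0; it crosses the z-axis at the gridline z = 0.
4. Matching integer coefficients to the picture gives p.

2*x^2 + y^2 + 2*z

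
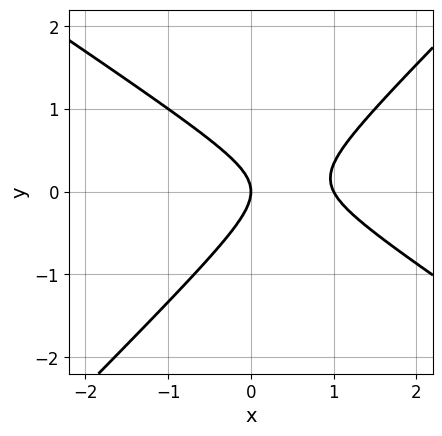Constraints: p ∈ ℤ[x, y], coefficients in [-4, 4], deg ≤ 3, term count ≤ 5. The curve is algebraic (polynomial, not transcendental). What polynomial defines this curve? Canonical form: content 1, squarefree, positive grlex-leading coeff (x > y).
2*x^2 + x*y - 3*y^2 - 2*x

1. Degree: the shape is more complex than any degree-1 curve, so deg p = 2.
2. Observable constraints: the x-axis gridline crossings are at x ∈ {0, 1}; it crosses the y-axis at the gridline y = 0.
3. Matching integer coefficients to the picture gives p.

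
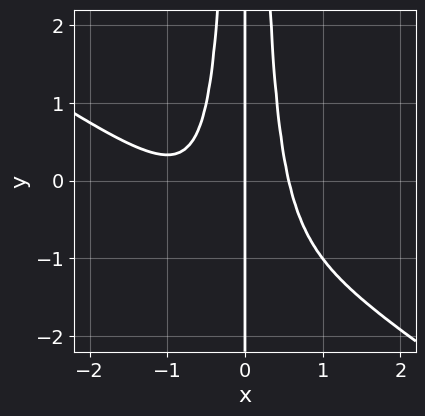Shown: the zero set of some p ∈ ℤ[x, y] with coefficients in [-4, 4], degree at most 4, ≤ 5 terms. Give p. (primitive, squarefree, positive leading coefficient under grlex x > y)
2*x^4 + 3*x^3*y + 2*x^3 - x

First, degree: the shape is more complex than any degree-3 curve, so deg p = 4.
Next, reading off the gridlines: one x-axis crossing is at x = 0; the visible y-axis segment lies entirely on the curve.
Finally, assembling these constraints gives the stated polynomial.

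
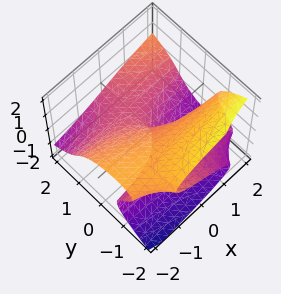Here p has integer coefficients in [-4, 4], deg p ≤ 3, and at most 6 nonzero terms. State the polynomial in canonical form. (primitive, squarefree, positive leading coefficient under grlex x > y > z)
(a) The degree is 3 — the shape is more complex than any degree-2 surface.
(b) Observable constraints: it meets the x-axis at x = 0 (among the integer gridlines); it crosses the z-axis at the gridline z = 0.
(c) These observations pin down the coefficients.

x*y^2 - 2*z^3 - 3*y*z - x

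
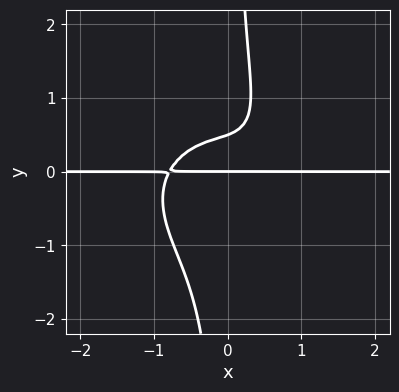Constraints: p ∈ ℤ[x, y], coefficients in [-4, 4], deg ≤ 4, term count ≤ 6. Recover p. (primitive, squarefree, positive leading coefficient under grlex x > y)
2*x^3*y + 3*x*y^3 - 2*y^2 + y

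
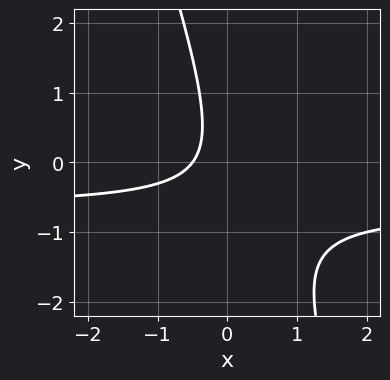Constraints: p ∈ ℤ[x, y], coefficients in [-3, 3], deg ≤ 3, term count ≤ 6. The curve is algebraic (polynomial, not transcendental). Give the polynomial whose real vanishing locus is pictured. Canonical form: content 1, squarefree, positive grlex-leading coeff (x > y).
3*x*y + y^2 + 2*x + 1

First, degree: no degree-1 curve has this shape, so deg p = 2.
Then, against the integer gridlines: the curve avoids every integer y-axis point in the box.
Finally, assembling these constraints gives the stated polynomial.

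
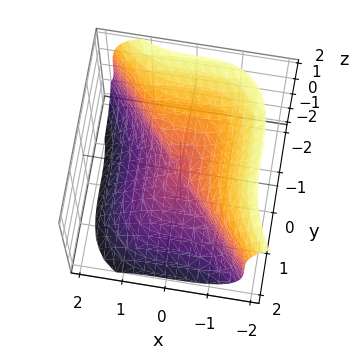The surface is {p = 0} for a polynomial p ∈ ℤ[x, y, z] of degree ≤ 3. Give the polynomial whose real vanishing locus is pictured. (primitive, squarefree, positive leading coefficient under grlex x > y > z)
3*x^3 + 2*y^3 + 2*z^3

(a) Degree: the shape is more complex than any degree-2 surface, so deg p = 3.
(b) From the axis intercepts and sections: it crosses the z-axis at the gridline z = 0; one x-axis crossing is at x = 0; it crosses the y-axis at the gridline y = 0.
(c) The integer polynomial consistent with all of this is the stated p.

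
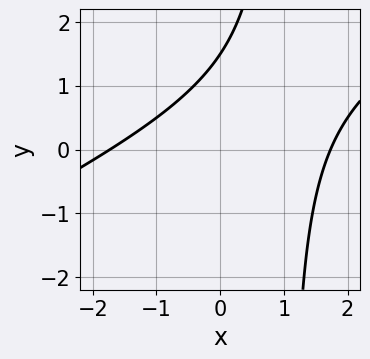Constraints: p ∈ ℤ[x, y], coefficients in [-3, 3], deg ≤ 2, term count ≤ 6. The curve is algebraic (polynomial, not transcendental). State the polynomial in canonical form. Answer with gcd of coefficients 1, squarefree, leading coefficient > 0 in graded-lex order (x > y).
1. Degree: no degree-1 curve has this shape, so deg p = 2.
2. Matching integer coefficients to the picture gives p.

x^2 - 2*x*y + 2*y - 3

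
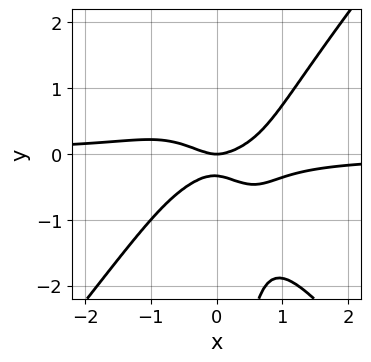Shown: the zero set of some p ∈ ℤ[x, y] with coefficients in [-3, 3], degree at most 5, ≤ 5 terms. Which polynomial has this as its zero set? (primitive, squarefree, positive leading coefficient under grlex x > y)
3*x^3*y - 2*x*y^3 + x^2 - 3*y^2 - y

First, degree: a generic line meets the curve in up to 4 points, so deg p = 4.
Next, from the visible intercepts: it crosses the y-axis at the gridline y = 0; it meets the x-axis at x = 0 (among the integer gridlines).
Finally, putting this together gives p.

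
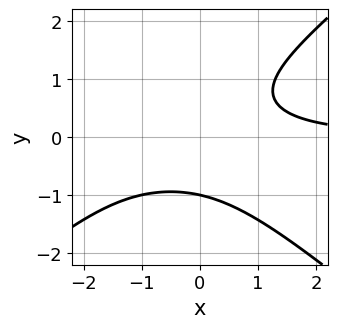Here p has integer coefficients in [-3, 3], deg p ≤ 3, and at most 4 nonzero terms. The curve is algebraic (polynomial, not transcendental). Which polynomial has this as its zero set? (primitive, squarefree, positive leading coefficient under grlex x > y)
The degree is 3 — the shape is more complex than any degree-2 curve.
From the visible intercepts: it misses every integer gridline on the x-axis; one y-axis crossing is at y = -1.
Fitting integer coefficients to these (and the overall shape) gives p.

2*x^2*y - 3*y^3 + 2*x*y - 3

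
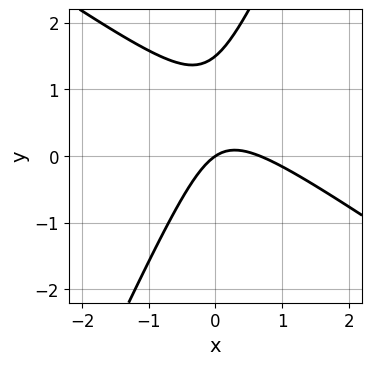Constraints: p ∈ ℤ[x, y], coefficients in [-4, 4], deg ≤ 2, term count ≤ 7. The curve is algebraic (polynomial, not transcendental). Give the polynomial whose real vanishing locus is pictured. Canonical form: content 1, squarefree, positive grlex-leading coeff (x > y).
deg p = 2. A generic line meets the curve in up to 2 points.
Against the integer gridlines: it crosses the x-axis at the gridline x = 0; it meets the y-axis at y = 0 (among the integer gridlines).
Together with the visible shape, these determine p as stated.

3*x^2 + 3*x*y - 2*y^2 - 2*x + 3*y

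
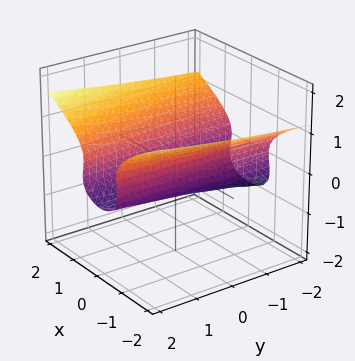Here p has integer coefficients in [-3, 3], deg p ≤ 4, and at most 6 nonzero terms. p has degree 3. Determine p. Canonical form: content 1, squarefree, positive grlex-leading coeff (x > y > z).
(a) The degree is 3 — the shape is more complex than any degree-2 surface.
(b) Against the integer gridlines: no y-intercept at any integer in the box.
(c) Matching integer coefficients to the picture gives p.

y*z^2 - 3*z^3 + 2*x^2 - 1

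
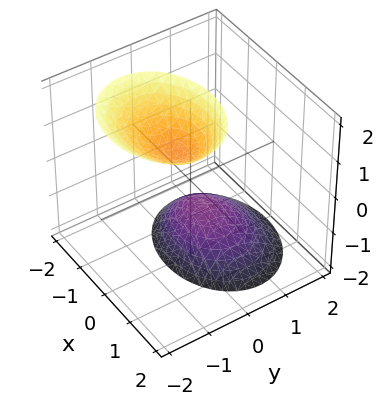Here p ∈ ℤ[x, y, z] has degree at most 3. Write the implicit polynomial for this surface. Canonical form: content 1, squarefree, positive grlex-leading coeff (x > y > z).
(a) I count 2 distinct pieces.
(b) The degree is 2 — the shape is more complex than any degree-1 surface.
(c) Against the integer gridlines: among the integer gridlines, it crosses the z-axis at z ∈ {-1, 1}; no y-intercept at any integer in the box; the surface avoids every integer x-axis point in the box.
(d) Fitting integer coefficients to these (and the overall shape) gives p.

2*x^2 + 3*y^2 + 2*y*z - z^2 + 1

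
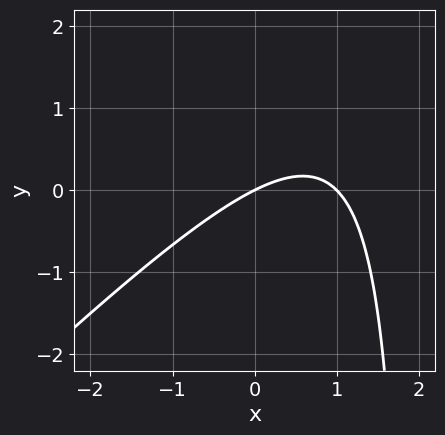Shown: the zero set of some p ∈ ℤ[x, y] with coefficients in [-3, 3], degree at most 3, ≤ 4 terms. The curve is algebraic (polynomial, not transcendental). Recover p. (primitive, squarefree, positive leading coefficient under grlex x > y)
First, deg p = 2. The shape is more complex than any degree-1 curve.
Then, from the visible intercepts: the x-axis gridline crossings are at x ∈ {0, 1}; it meets the y-axis at y = 0 (among the integer gridlines).
Finally, the integer polynomial consistent with all of this is the stated p.

x^2 - x*y - x + 2*y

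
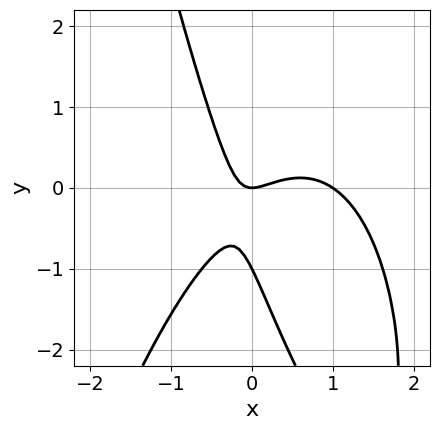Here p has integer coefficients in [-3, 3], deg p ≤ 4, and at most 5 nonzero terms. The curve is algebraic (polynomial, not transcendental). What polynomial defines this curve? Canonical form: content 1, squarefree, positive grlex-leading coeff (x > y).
2*x^3 - 2*x^2 + 2*x*y + y^2 + y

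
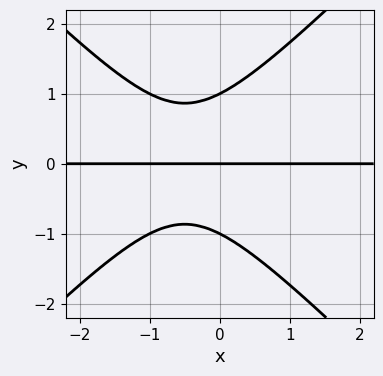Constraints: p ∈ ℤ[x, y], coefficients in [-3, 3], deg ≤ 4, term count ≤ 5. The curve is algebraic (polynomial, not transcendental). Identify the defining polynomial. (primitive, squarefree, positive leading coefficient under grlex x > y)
Degree: the shape is more complex than any degree-2 curve, so deg p = 3.
Reading off the gridlines: the visible x-axis segment lies entirely on the curve; among the integer gridlines, it crosses the y-axis at y ∈ {-1, 0, 1}.
Assembling these constraints gives the stated polynomial.

x^2*y - y^3 + x*y + y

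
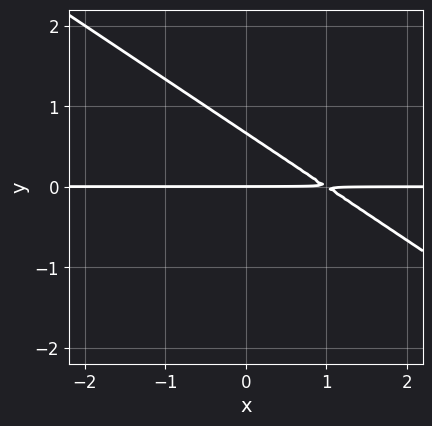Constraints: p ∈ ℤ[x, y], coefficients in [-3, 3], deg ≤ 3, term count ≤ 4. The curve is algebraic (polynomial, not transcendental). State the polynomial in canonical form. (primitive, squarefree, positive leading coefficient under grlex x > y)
2*x*y + 3*y^2 - 2*y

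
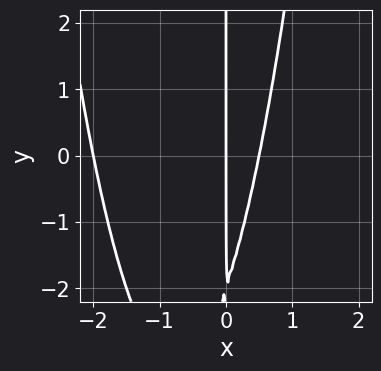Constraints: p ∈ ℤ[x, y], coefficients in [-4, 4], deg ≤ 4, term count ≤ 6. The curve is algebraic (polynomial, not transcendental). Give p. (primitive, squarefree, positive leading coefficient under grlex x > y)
(a) deg p = 3. A generic line meets the curve in up to 3 points.
(b) Reading off the gridlines: the visible y-axis segment lies entirely on the curve; the x-axis gridline crossings are at x ∈ {-2, 0}.
(c) Solving for integer coefficients yields p as stated.

2*x^3 + 3*x^2 - x*y - 2*x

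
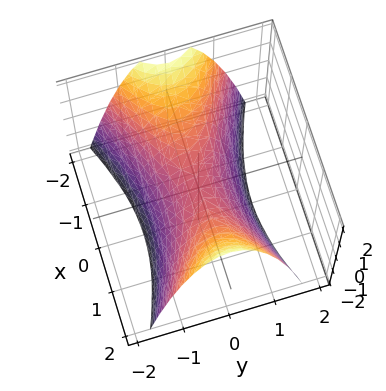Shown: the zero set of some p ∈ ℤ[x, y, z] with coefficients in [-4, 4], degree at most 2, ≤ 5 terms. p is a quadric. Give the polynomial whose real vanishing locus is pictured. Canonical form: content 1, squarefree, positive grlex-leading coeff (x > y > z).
x^2 - 3*y^2 - 2*z

1. The degree is 2 — a hyperbolic paraboloid; a quadric.
2. Symmetries: mirror symmetry x ↦ −x ⇒ only even powers of x; the y ↦ −y reflection is a symmetry, so y appears only in even powers.
3. From the axis intercepts and sections: one z-axis crossing is at z = 0; it meets the y-axis at y = 0 (among the integer gridlines); it meets the x-axis at x = 0 (among the integer gridlines).
4. These observations pin down the coefficients.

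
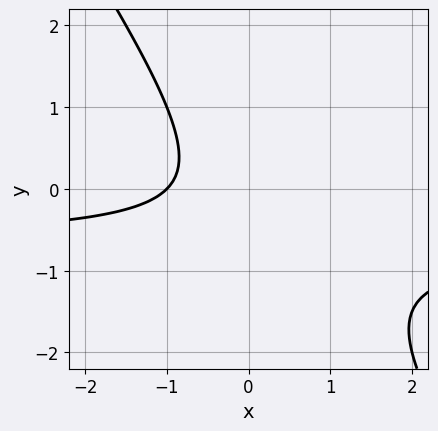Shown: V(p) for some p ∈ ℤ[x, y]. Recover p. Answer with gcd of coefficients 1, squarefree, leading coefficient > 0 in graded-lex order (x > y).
3*x*y + 2*y^2 + 2*x + y + 2

Degree: no degree-1 curve has this shape, so deg p = 2.
Observable constraints: it crosses the x-axis at the gridline x = -1; the curve avoids every integer y-axis point in the box.
These observations pin down the coefficients.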